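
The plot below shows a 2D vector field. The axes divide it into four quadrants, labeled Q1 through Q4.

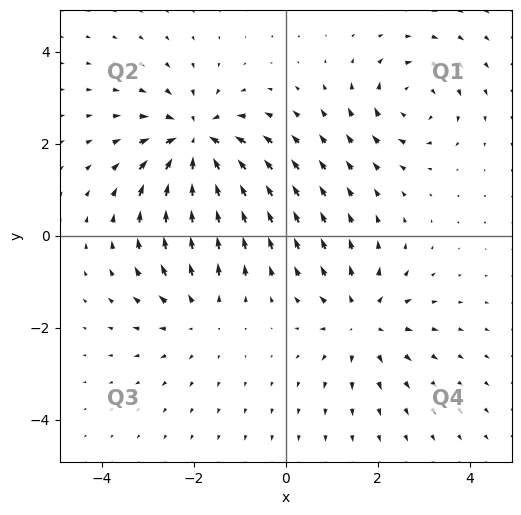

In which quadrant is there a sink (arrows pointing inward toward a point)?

The sink sits at approximately (-1.9, 2.0), which lies in quadrant Q2. The divergence there is about -5, negative as expected for a sink.

Q2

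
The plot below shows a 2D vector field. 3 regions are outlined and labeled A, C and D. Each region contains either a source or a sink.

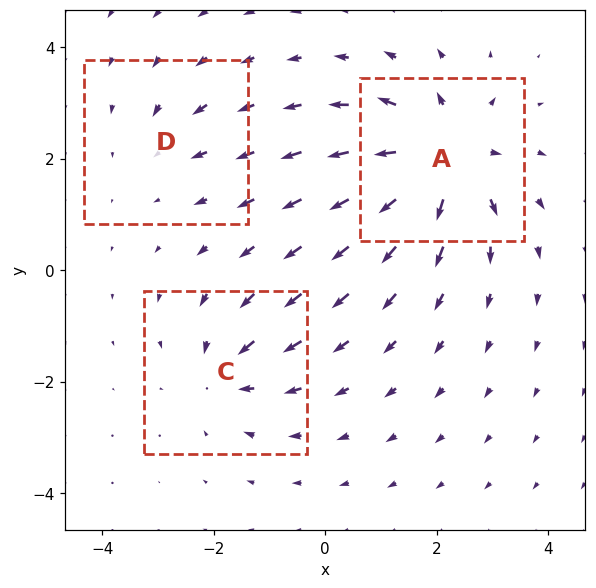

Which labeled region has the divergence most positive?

A

Divergence at each region's feature centre — A: about +5, C: about -3, D: about -2. Region A is most positive.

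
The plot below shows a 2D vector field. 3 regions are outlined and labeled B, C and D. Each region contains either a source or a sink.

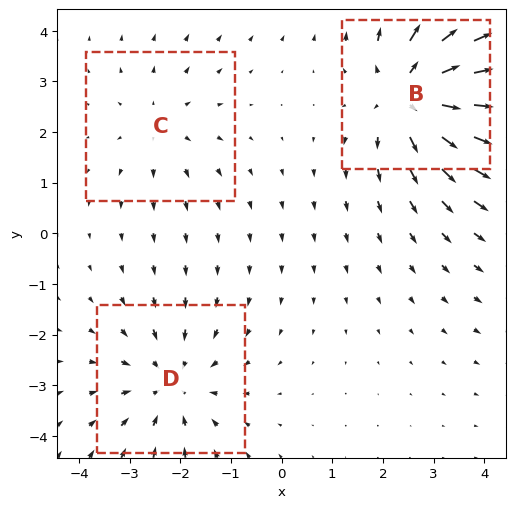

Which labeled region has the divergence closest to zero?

C

Divergence at each region's feature centre — B: about +4, C: about +2, D: about -3. Region C is closest to zero.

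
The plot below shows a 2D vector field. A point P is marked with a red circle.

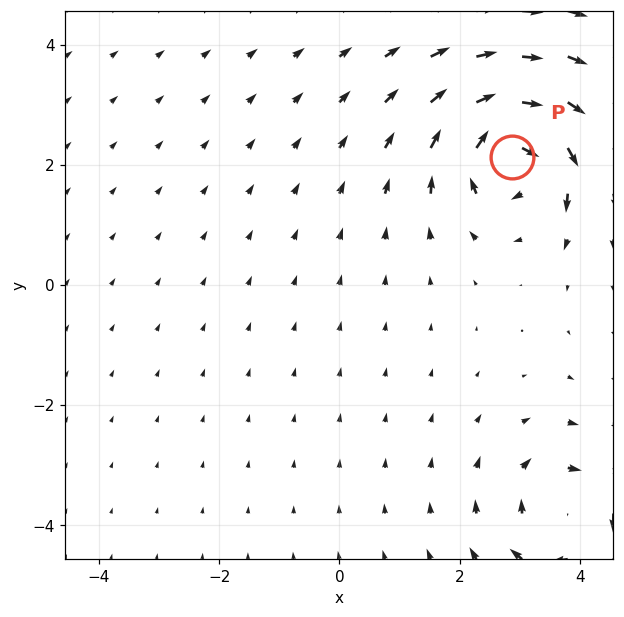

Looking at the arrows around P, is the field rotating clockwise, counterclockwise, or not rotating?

clockwise

Near P at (2.9, 2.1) the arrows circulate clockwise. The curl (z-component) there is about -7; negative curl means clockwise rotation.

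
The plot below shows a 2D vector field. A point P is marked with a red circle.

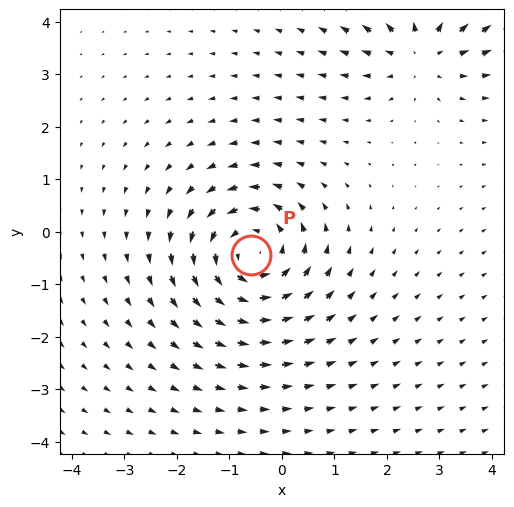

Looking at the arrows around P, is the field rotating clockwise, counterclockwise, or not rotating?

Near P at (-0.6, -0.4) the arrows circulate counterclockwise. The curl (z-component) there is about +4; positive curl means counterclockwise rotation.

counterclockwise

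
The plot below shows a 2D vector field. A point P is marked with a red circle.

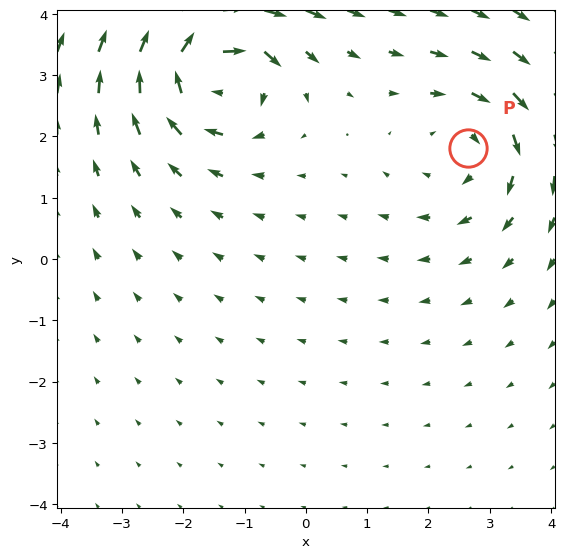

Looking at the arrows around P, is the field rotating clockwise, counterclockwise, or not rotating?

clockwise

Near P at (2.6, 1.8) the arrows circulate clockwise. The curl (z-component) there is about -3; negative curl means clockwise rotation.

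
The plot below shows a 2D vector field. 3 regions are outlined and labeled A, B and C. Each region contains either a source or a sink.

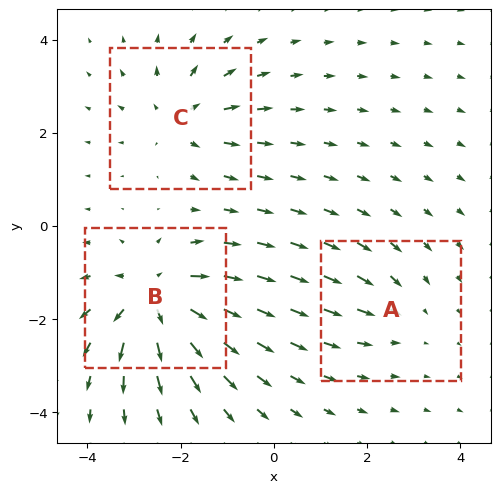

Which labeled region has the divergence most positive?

B

Divergence at each region's feature centre — A: about -2, B: about +5, C: about +3. Region B is most positive.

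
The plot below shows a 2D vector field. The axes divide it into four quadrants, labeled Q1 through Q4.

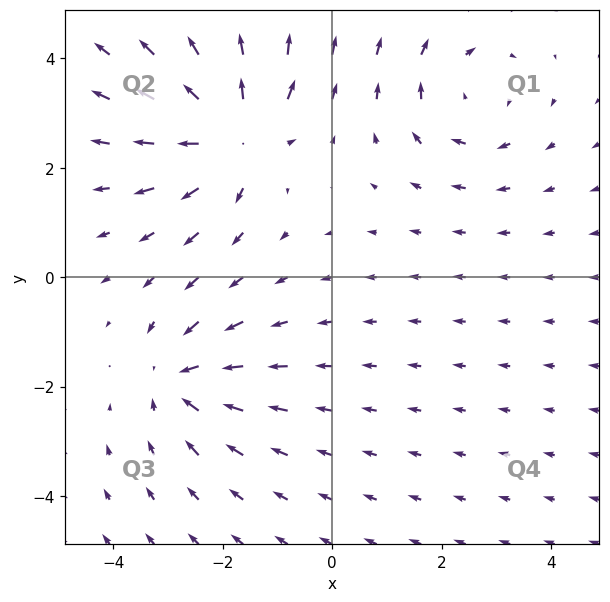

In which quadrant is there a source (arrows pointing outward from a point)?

Q2

The source sits at approximately (-1.8, 2.6), which lies in quadrant Q2. The divergence there is about +6, positive as expected for a source.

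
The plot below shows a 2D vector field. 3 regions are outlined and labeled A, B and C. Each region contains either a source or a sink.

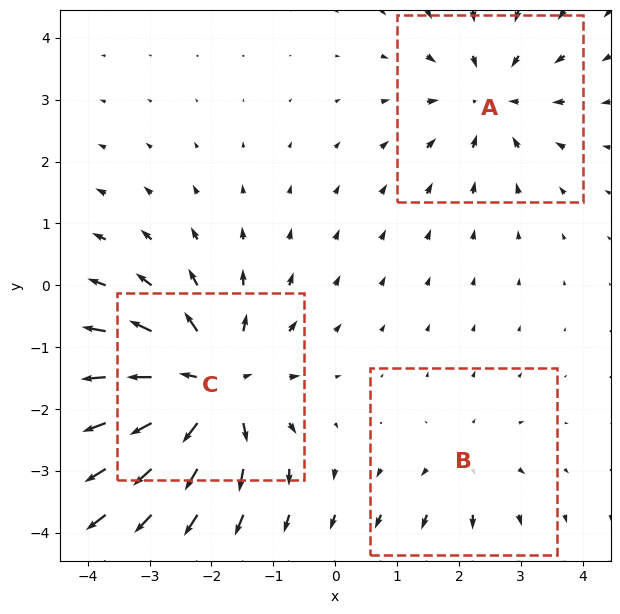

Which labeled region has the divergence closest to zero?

Divergence at each region's feature centre — A: about -3, B: about +2, C: about +5. Region B is closest to zero.

B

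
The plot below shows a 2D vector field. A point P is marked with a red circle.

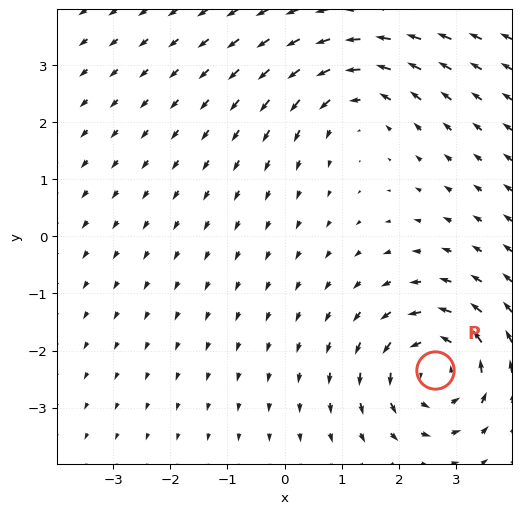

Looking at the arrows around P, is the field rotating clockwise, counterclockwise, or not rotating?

counterclockwise

Near P at (2.6, -2.3) the arrows circulate counterclockwise. The curl (z-component) there is about +5; positive curl means counterclockwise rotation.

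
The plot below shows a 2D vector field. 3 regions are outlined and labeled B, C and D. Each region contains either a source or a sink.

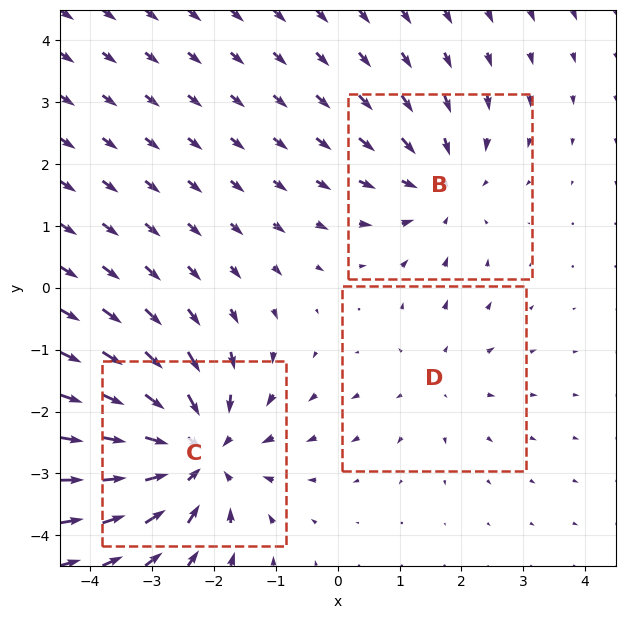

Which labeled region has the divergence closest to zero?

Divergence at each region's feature centre — B: about -3, C: about -5, D: about +2. Region D is closest to zero.

D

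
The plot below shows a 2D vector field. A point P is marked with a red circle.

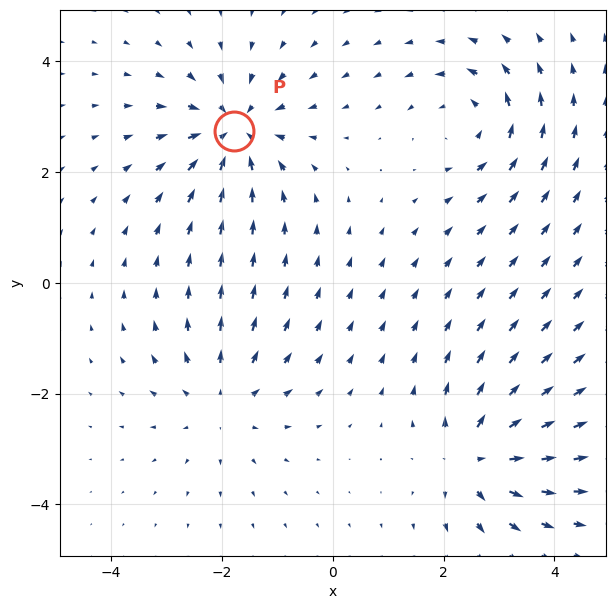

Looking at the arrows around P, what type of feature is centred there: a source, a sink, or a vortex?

sink

At P (-1.8, 2.7) the arrows converge inward. Divergence about -5, curl ≈0 — negative divergence with near-zero curl is a sink.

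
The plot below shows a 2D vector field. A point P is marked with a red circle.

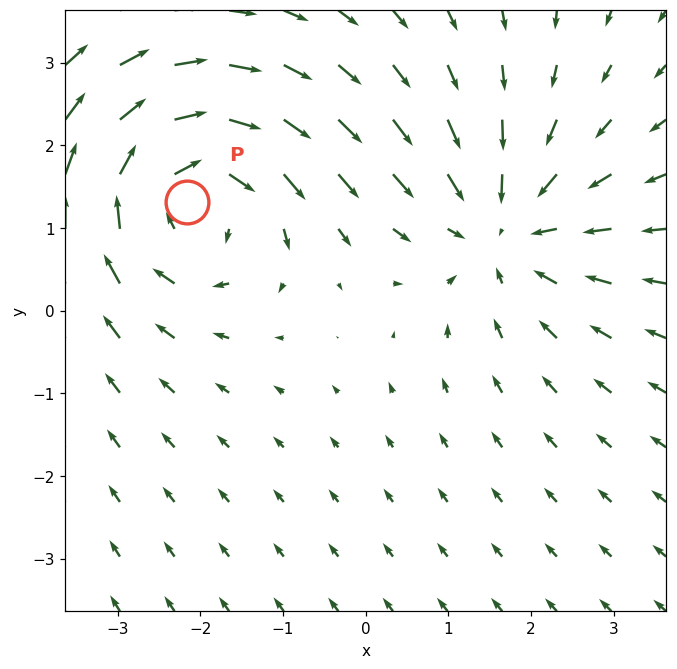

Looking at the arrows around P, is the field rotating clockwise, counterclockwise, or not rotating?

Near P at (-2.2, 1.3) the arrows circulate clockwise. The curl (z-component) there is about -5; negative curl means clockwise rotation.

clockwise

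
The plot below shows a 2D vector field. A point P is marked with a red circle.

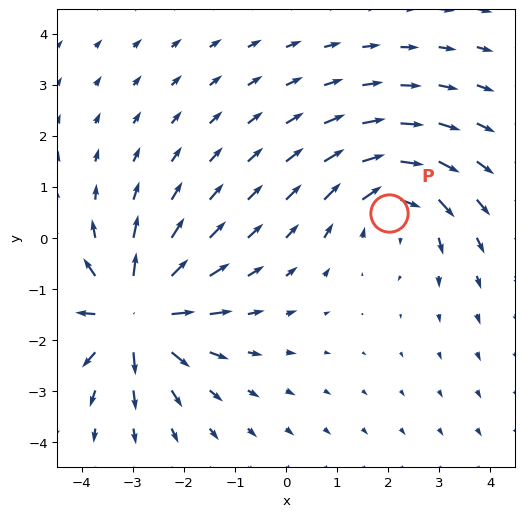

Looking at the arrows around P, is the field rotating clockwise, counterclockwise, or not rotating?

clockwise

Near P at (2.0, 0.5) the arrows circulate clockwise. The curl (z-component) there is about -3; negative curl means clockwise rotation.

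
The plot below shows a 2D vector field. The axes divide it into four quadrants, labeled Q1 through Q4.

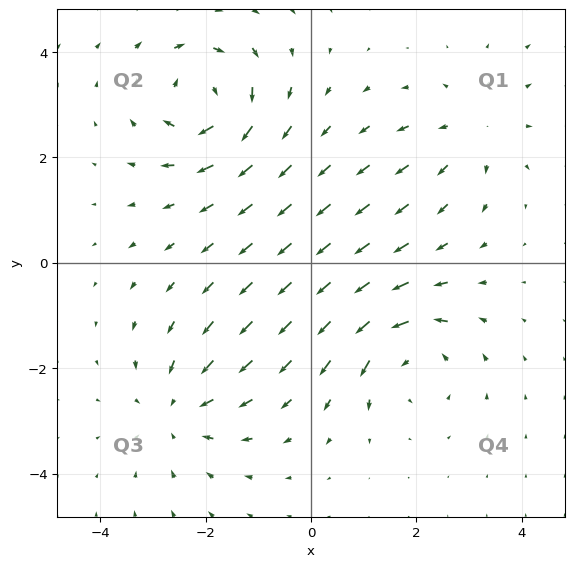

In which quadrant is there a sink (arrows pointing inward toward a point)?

Q3

The sink sits at approximately (-2.5, -2.8), which lies in quadrant Q3. The divergence there is about -4, negative as expected for a sink.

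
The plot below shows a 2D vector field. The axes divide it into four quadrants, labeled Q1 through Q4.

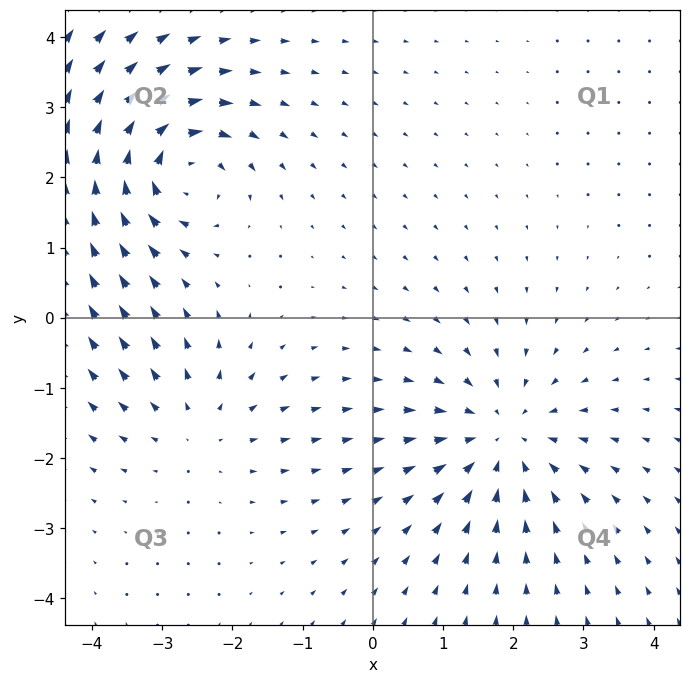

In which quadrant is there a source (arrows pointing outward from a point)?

The source sits at approximately (-2.5, -1.5), which lies in quadrant Q3. The divergence there is about +3, positive as expected for a source.

Q3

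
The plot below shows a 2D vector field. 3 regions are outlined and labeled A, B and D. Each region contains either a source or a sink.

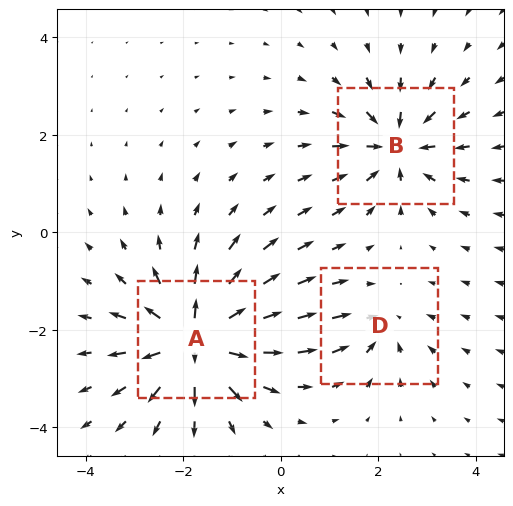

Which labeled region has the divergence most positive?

Divergence at each region's feature centre — A: about +6, B: about -4, D: about -3. Region A is most positive.

A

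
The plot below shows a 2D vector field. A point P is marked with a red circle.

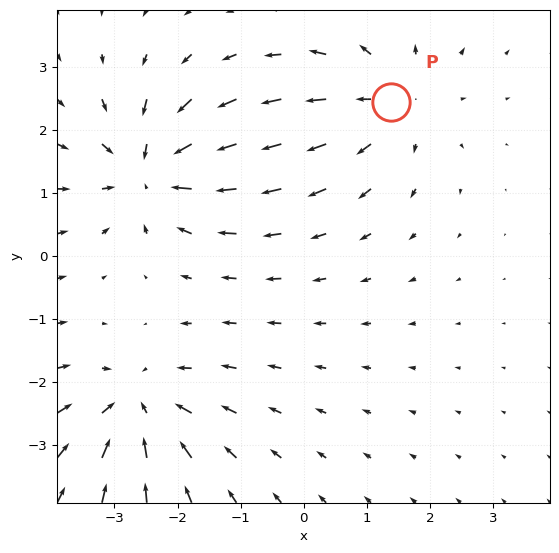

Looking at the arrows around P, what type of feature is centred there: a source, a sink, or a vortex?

source

At P (1.4, 2.4) the arrows spread outward. Divergence about +3, curl ≈0 — positive divergence with near-zero curl is a source.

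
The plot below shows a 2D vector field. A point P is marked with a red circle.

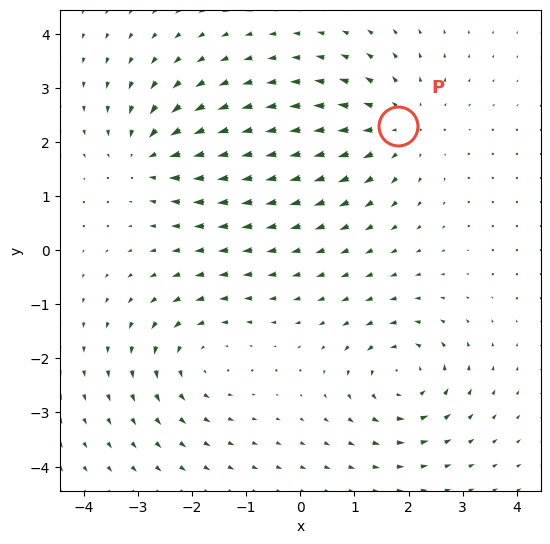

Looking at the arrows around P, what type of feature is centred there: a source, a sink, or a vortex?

At P (1.8, 2.3) the arrows spread outward. Divergence about +4, curl ≈0 — positive divergence with near-zero curl is a source.

source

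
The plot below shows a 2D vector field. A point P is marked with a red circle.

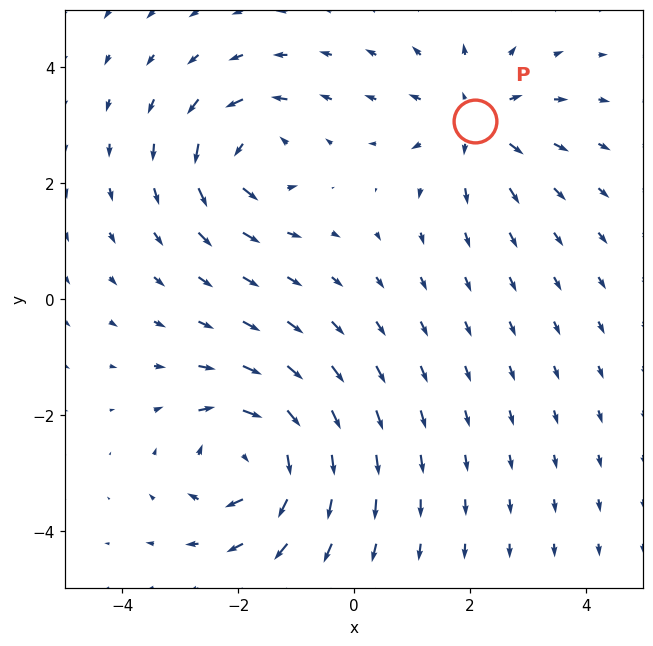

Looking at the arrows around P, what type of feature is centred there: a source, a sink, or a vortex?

source

At P (2.1, 3.1) the arrows spread outward. Divergence about +4, curl ≈0 — positive divergence with near-zero curl is a source.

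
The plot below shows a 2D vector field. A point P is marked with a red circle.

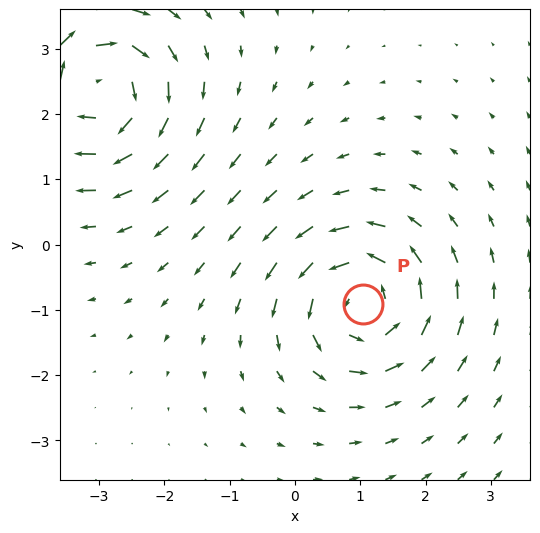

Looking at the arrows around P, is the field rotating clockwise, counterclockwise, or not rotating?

counterclockwise

Near P at (1.1, -0.9) the arrows circulate counterclockwise. The curl (z-component) there is about +5; positive curl means counterclockwise rotation.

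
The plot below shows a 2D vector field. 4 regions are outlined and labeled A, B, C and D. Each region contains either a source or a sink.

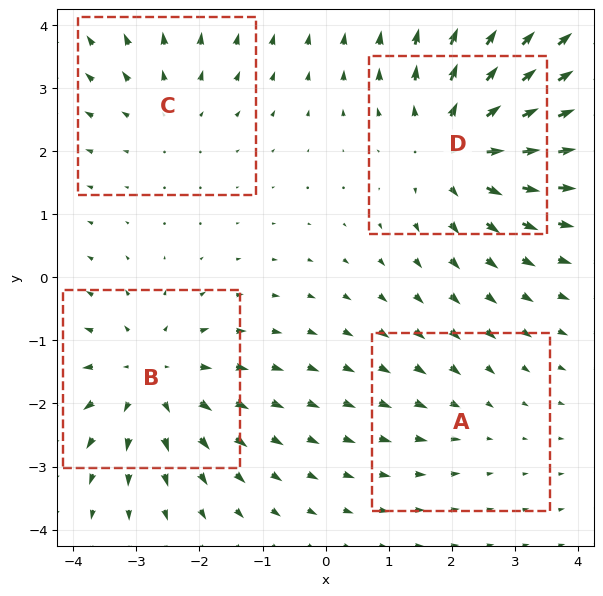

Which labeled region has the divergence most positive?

Divergence at each region's feature centre — A: about -2, B: about +4, C: about +3, D: about +5. Region D is most positive.

D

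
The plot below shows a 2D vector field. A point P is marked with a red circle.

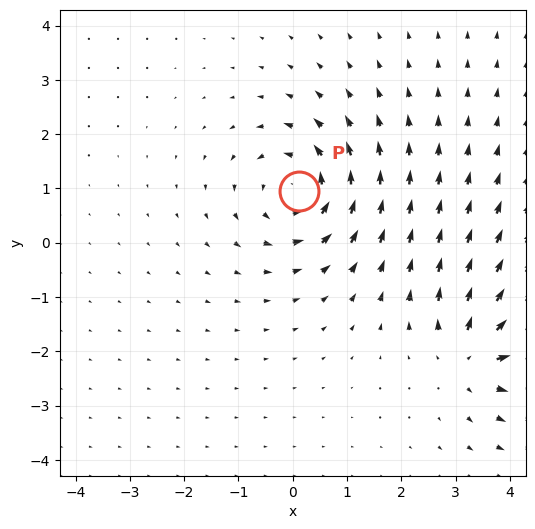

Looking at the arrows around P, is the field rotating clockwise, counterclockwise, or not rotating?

counterclockwise

Near P at (0.1, 0.9) the arrows circulate counterclockwise. The curl (z-component) there is about +5; positive curl means counterclockwise rotation.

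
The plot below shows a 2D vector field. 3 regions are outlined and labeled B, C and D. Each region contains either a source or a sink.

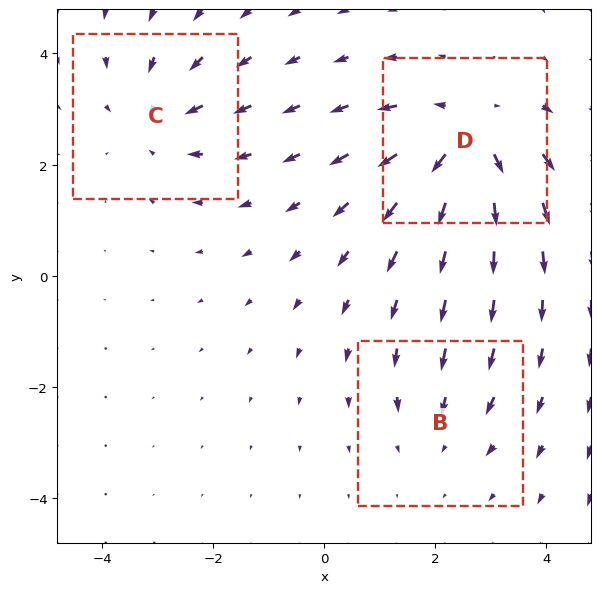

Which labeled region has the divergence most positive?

Divergence at each region's feature centre — B: about -2, C: about -3, D: about +4. Region D is most positive.

D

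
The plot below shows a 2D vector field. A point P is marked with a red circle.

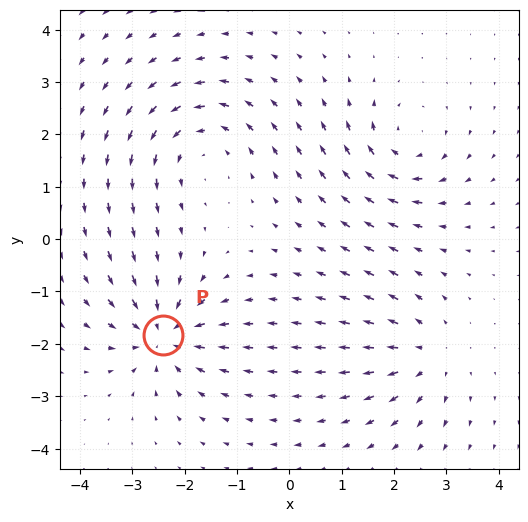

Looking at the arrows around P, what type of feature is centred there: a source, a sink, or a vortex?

sink

At P (-2.4, -1.8) the arrows converge inward. Divergence about -6, curl ≈0 — negative divergence with near-zero curl is a sink.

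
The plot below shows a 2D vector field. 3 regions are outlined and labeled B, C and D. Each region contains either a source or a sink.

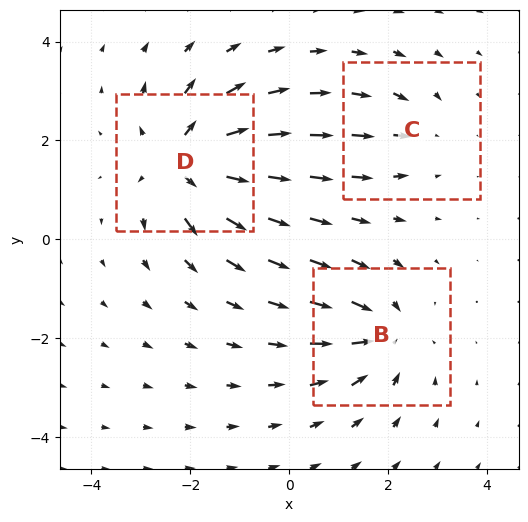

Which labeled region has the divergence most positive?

Divergence at each region's feature centre — B: about -4, C: about -2, D: about +5. Region D is most positive.

D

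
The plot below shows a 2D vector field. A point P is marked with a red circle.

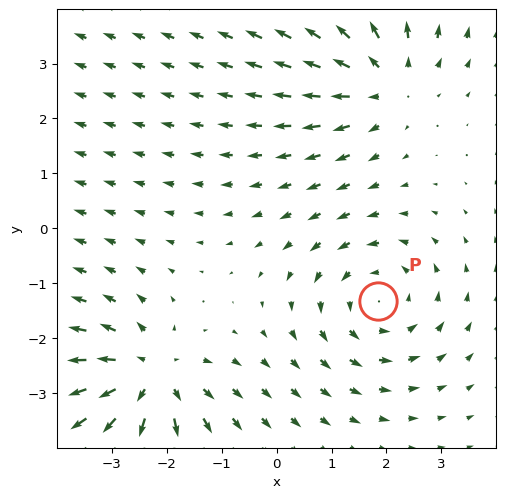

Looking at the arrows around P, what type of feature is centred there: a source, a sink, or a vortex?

vortex

At P (1.8, -1.3) the arrows circulate counterclockwise. Divergence ≈0, curl about +4 — near-zero divergence with nonzero curl is a vortex.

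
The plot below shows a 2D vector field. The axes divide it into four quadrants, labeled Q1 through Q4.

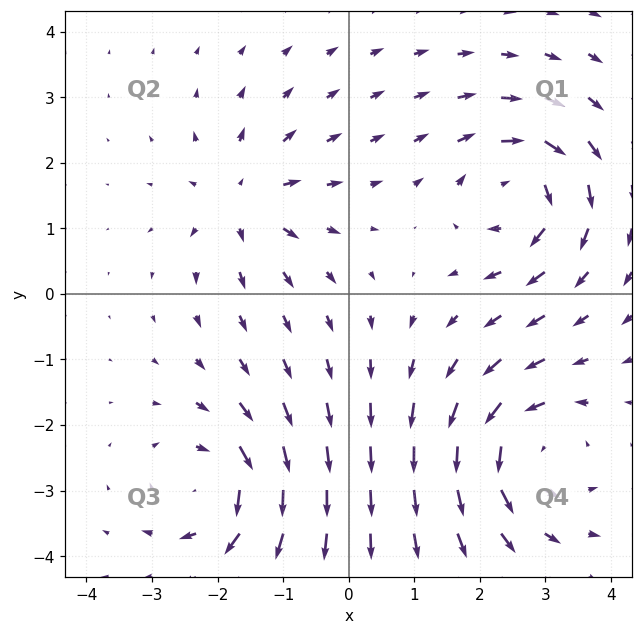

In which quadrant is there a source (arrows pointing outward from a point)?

The source sits at approximately (-1.6, 1.4), which lies in quadrant Q2. The divergence there is about +4, positive as expected for a source.

Q2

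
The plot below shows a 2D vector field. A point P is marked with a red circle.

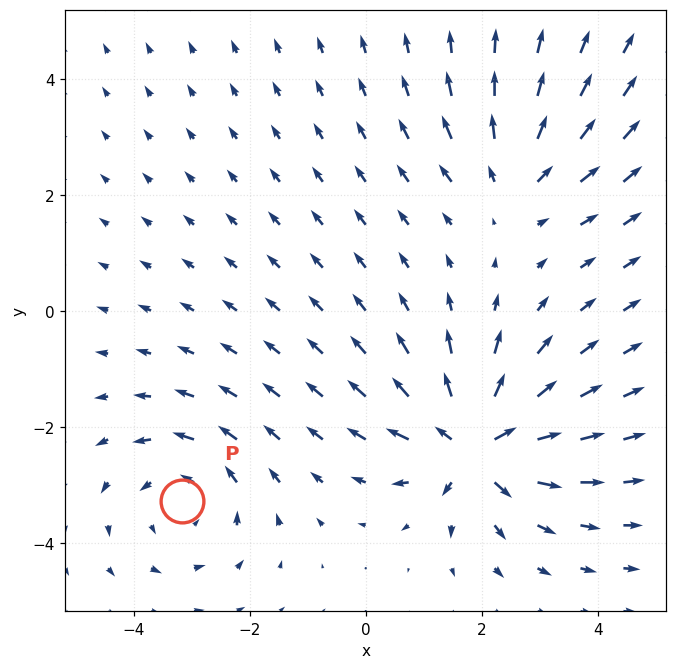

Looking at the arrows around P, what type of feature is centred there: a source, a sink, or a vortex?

At P (-3.2, -3.3) the arrows circulate counterclockwise. Divergence ≈0, curl about +3 — near-zero divergence with nonzero curl is a vortex.

vortex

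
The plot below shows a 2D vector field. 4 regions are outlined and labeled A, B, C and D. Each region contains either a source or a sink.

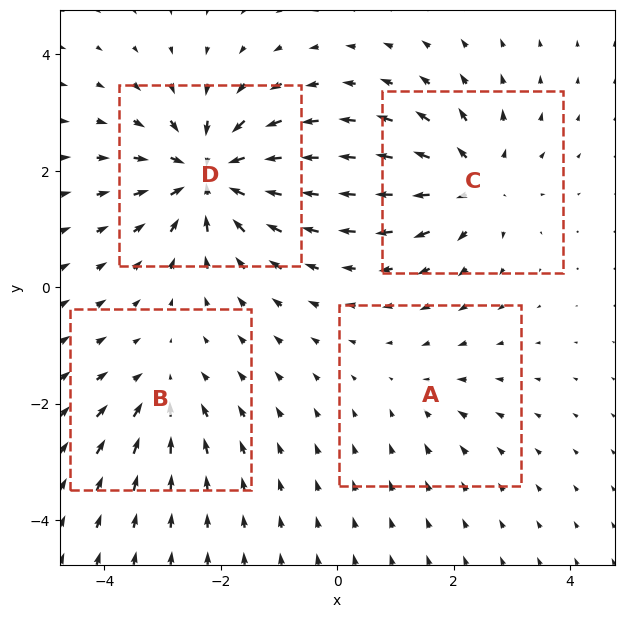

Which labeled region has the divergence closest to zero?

Divergence at each region's feature centre — A: about -2, B: about -4, C: about +6, D: about -8. Region A is closest to zero.

A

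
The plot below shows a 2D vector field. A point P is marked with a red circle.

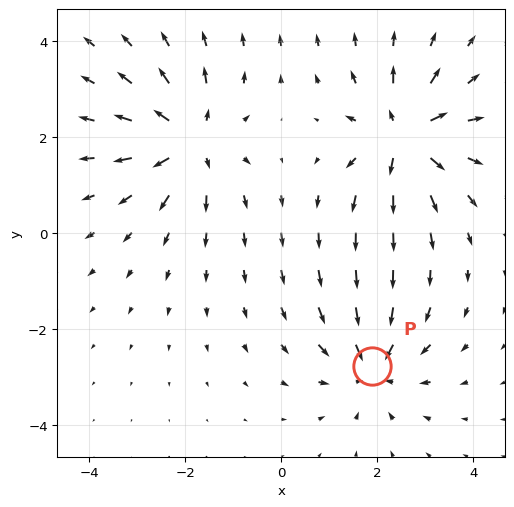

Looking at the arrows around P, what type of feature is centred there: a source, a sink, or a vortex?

sink

At P (1.9, -2.8) the arrows converge inward. Divergence about -4, curl ≈0 — negative divergence with near-zero curl is a sink.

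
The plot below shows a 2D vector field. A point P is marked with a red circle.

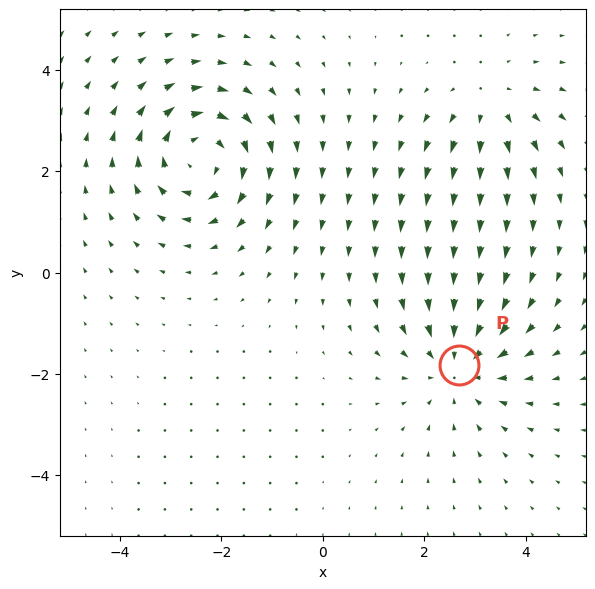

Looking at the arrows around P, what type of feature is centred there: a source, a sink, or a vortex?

sink

At P (2.7, -1.8) the arrows converge inward. Divergence about -4, curl ≈0 — negative divergence with near-zero curl is a sink.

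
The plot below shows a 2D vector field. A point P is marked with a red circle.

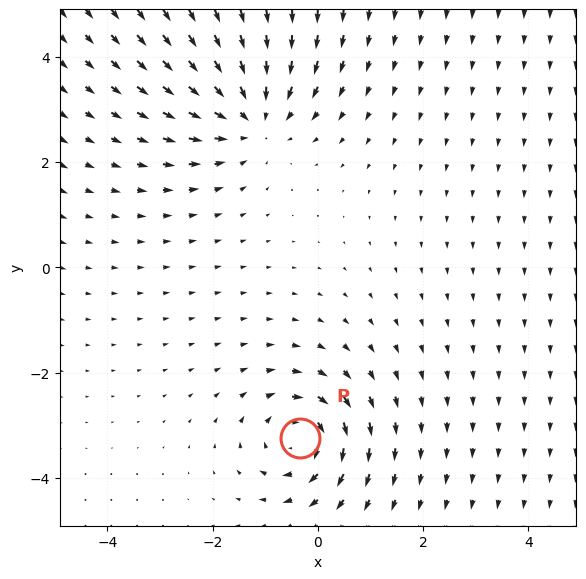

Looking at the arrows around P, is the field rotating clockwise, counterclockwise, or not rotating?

Near P at (-0.3, -3.2) the arrows circulate clockwise. The curl (z-component) there is about -4; negative curl means clockwise rotation.

clockwise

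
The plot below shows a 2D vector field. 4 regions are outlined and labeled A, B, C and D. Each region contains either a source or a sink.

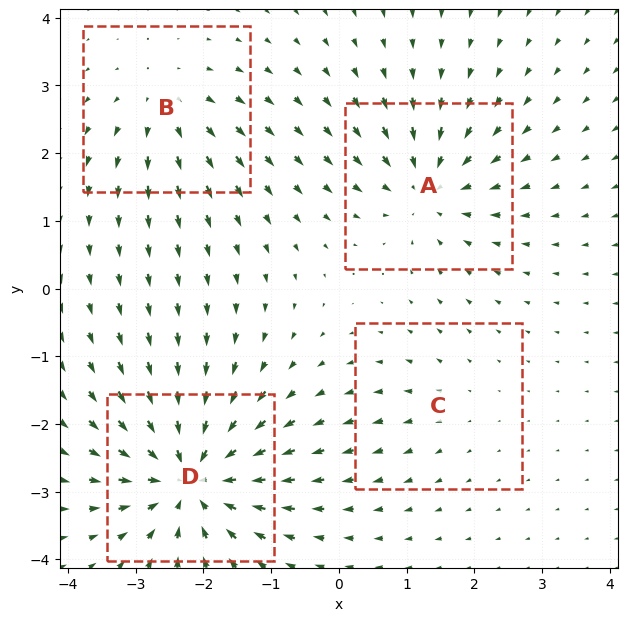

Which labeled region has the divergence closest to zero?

C

Divergence at each region's feature centre — A: about -5, B: about +4, C: about +2, D: about -8. Region C is closest to zero.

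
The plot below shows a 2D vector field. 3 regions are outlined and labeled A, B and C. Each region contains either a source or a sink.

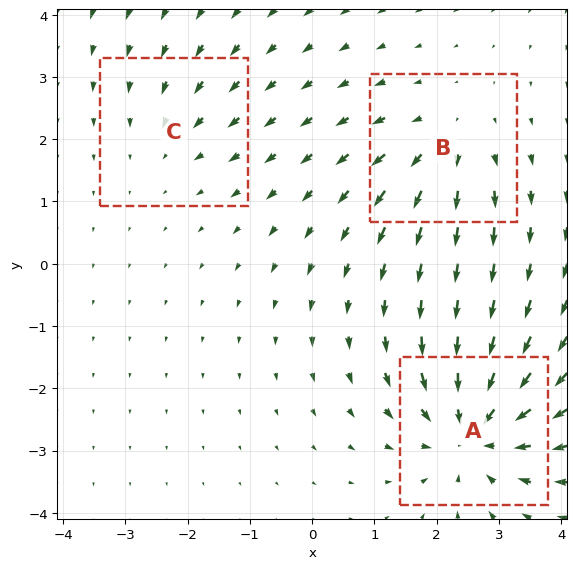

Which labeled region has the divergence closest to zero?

Divergence at each region's feature centre — A: about -5, B: about +3, C: about -2. Region C is closest to zero.

C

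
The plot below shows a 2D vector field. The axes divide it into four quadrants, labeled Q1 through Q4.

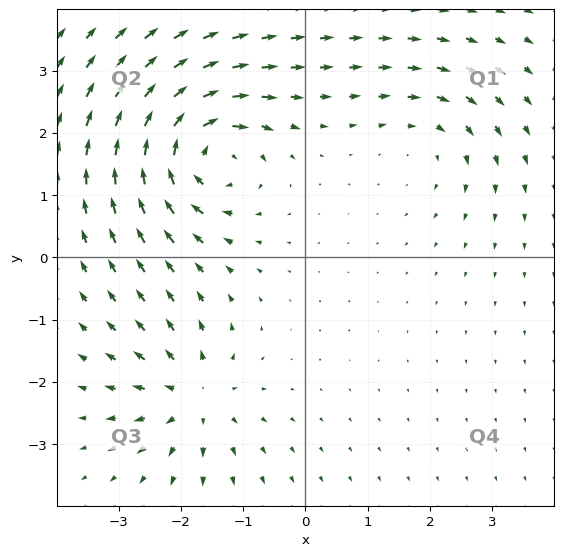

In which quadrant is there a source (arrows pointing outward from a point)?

Q3

The source sits at approximately (-1.8, -2.2), which lies in quadrant Q3. The divergence there is about +3, positive as expected for a source.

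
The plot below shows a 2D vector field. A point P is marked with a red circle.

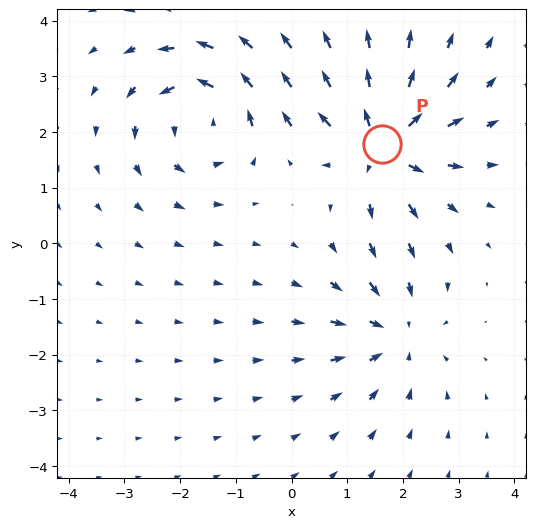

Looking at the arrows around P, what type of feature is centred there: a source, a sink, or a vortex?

source

At P (1.6, 1.8) the arrows spread outward. Divergence about +5, curl ≈0 — positive divergence with near-zero curl is a source.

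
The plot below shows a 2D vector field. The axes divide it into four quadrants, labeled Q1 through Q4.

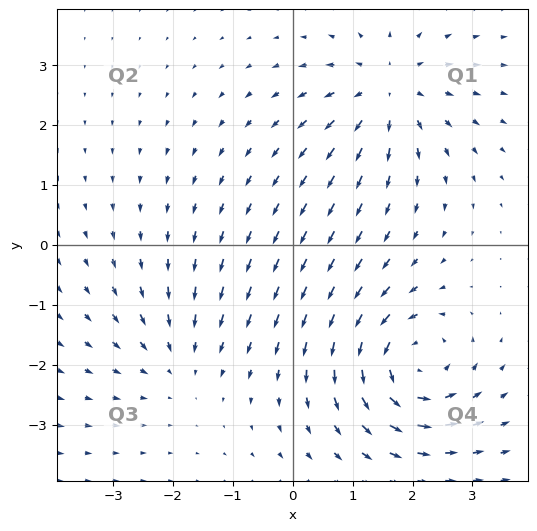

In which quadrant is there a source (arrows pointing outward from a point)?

The source sits at approximately (1.6, 2.6), which lies in quadrant Q1. The divergence there is about +4, positive as expected for a source.

Q1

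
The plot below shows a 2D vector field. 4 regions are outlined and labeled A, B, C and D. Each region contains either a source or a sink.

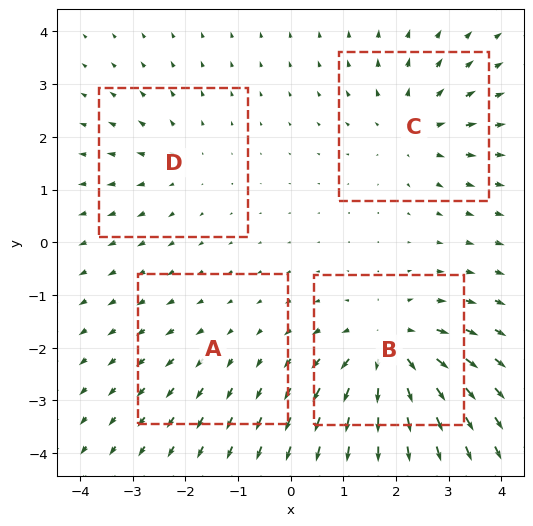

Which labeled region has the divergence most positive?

Divergence at each region's feature centre — A: about +2, B: about +7, C: about +4, D: about +3. Region B is most positive.

B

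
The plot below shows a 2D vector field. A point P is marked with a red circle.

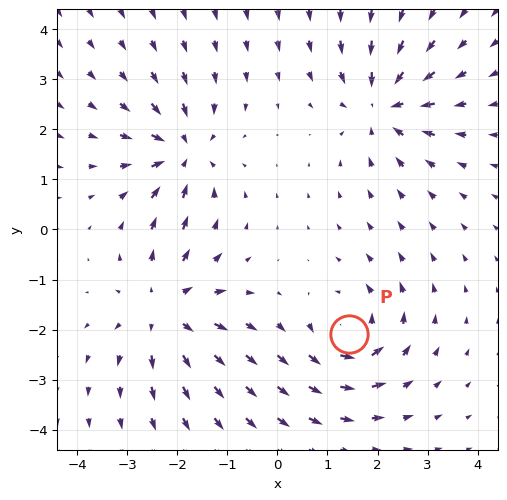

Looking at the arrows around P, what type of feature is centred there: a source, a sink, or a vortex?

vortex

At P (1.4, -2.1) the arrows circulate counterclockwise. Divergence ≈0, curl about +4 — near-zero divergence with nonzero curl is a vortex.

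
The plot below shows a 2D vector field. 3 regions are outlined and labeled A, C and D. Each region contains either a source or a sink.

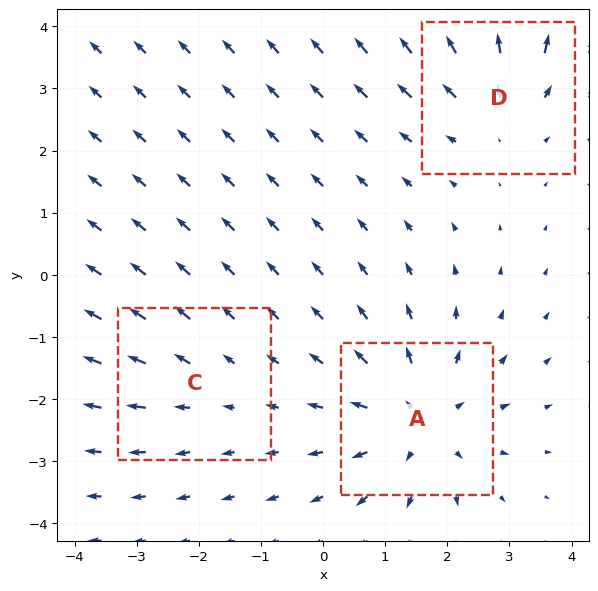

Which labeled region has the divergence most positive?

Divergence at each region's feature centre — A: about +4, C: about +2, D: about +3. Region A is most positive.

A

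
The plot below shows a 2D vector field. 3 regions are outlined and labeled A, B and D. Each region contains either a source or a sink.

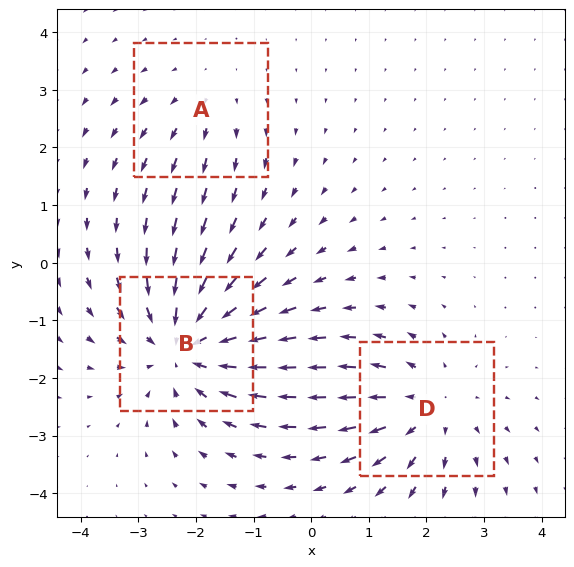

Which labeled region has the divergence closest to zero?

A

Divergence at each region's feature centre — A: about +2, B: about -4, D: about +3. Region A is closest to zero.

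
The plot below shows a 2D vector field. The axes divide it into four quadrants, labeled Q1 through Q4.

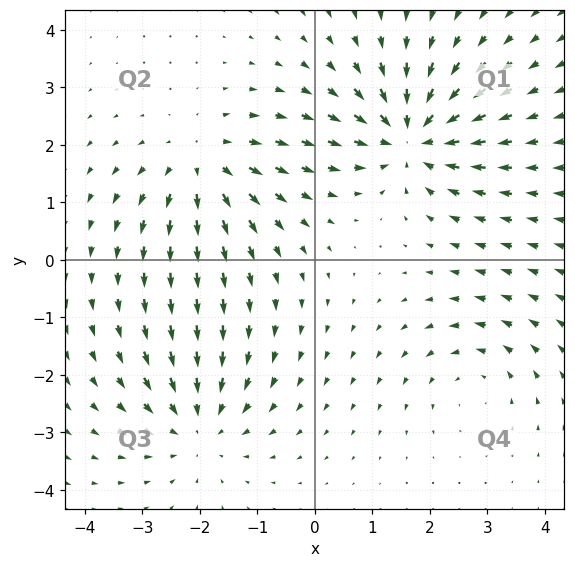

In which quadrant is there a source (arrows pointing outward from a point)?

Q2

The source sits at approximately (-2.0, 1.7), which lies in quadrant Q2. The divergence there is about +4, positive as expected for a source.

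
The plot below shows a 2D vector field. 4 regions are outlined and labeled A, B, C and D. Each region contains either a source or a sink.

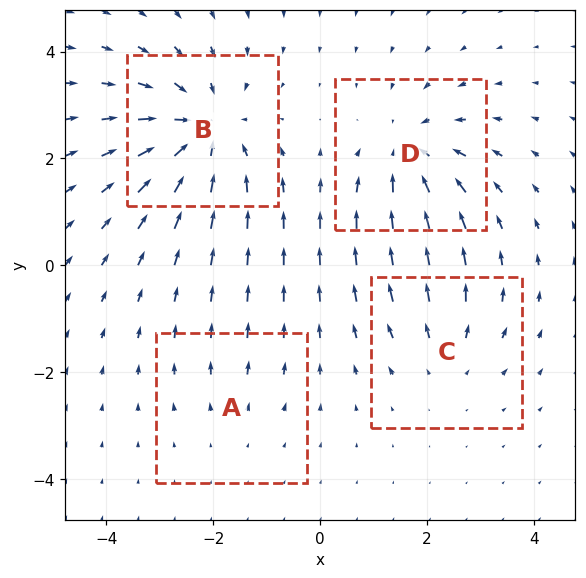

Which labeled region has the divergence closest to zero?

Divergence at each region's feature centre — A: about +2, B: about -6, C: about +3, D: about -5. Region A is closest to zero.

A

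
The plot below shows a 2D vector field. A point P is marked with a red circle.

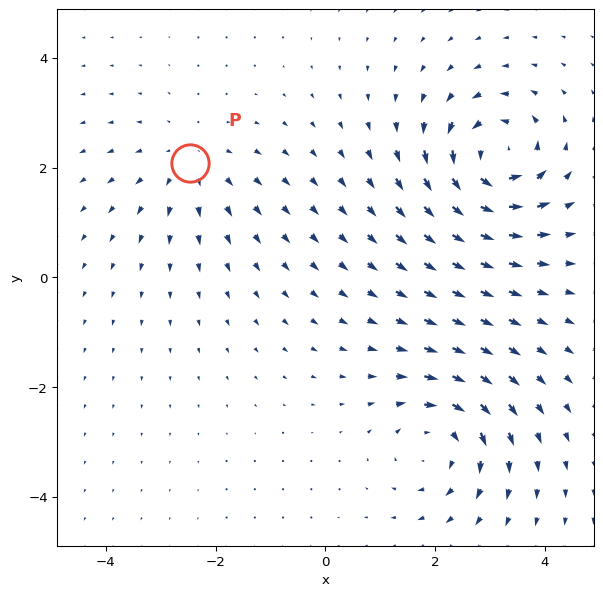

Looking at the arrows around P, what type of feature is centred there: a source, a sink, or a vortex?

At P (-2.5, 2.1) the arrows spread outward. Divergence about +2, curl ≈0 — positive divergence with near-zero curl is a source.

source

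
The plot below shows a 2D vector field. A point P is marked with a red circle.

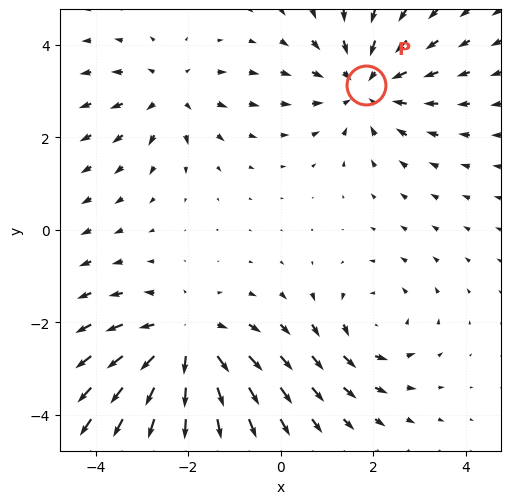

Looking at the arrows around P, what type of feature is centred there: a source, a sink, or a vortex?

sink

At P (1.8, 3.1) the arrows converge inward. Divergence about -4, curl ≈0 — negative divergence with near-zero curl is a sink.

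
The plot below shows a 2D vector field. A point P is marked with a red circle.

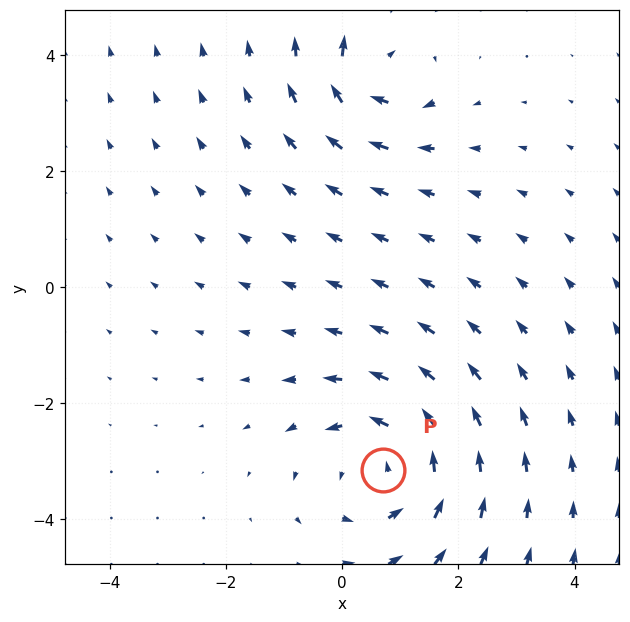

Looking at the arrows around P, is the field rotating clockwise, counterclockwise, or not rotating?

Near P at (0.7, -3.2) the arrows circulate counterclockwise. The curl (z-component) there is about +4; positive curl means counterclockwise rotation.

counterclockwise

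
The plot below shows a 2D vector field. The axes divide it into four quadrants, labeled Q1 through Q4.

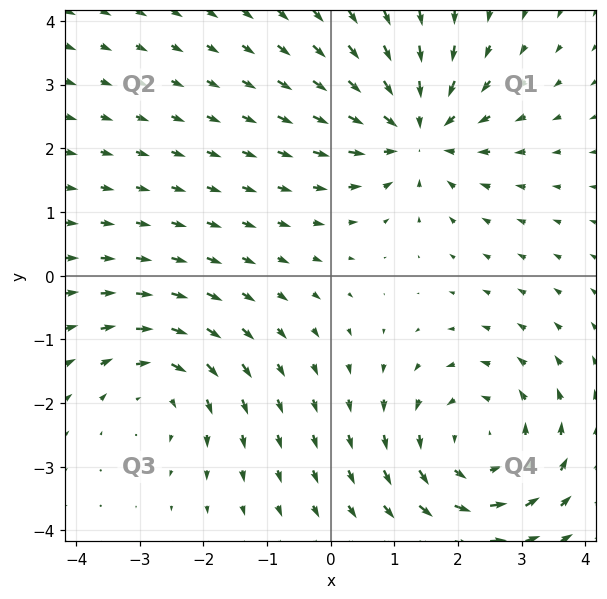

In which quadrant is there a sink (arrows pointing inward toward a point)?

The sink sits at approximately (1.3, 2.3), which lies in quadrant Q1. The divergence there is about -5, negative as expected for a sink.

Q1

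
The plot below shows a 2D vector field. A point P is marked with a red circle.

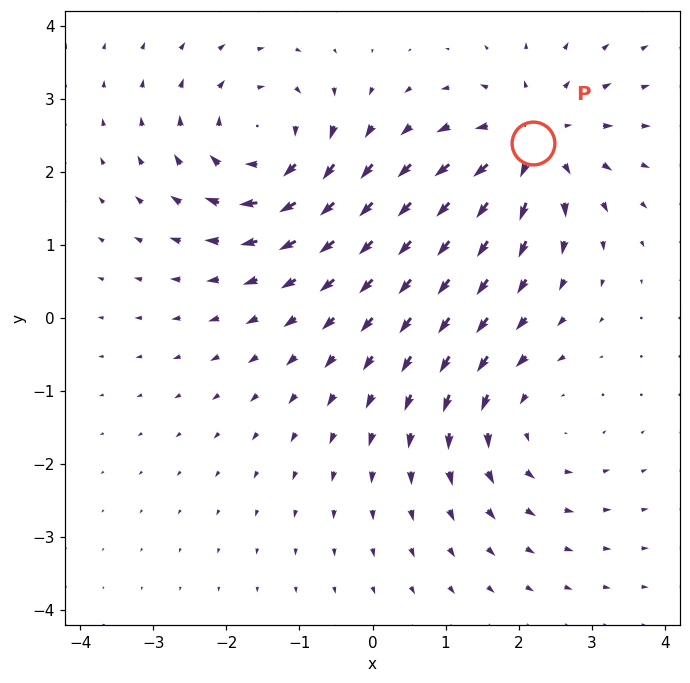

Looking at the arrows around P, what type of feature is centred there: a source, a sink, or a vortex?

At P (2.2, 2.4) the arrows spread outward. Divergence about +6, curl ≈0 — positive divergence with near-zero curl is a source.

source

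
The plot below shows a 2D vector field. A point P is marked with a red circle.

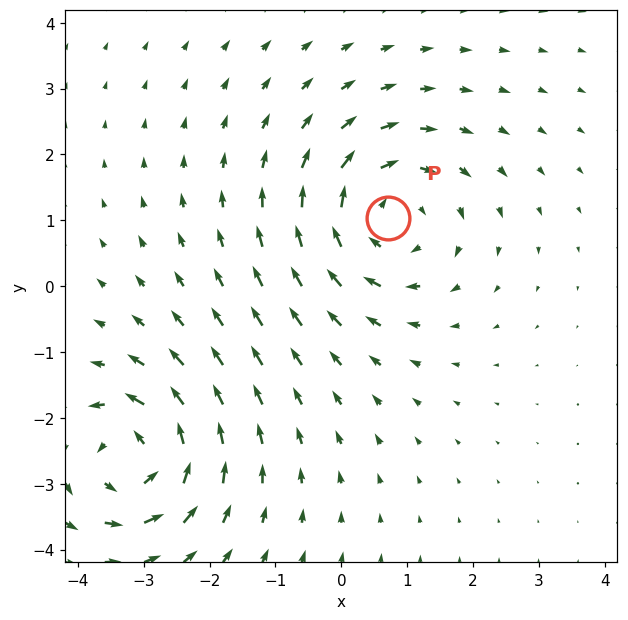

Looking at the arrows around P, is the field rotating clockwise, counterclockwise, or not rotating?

clockwise

Near P at (0.7, 1.0) the arrows circulate clockwise. The curl (z-component) there is about -3; negative curl means clockwise rotation.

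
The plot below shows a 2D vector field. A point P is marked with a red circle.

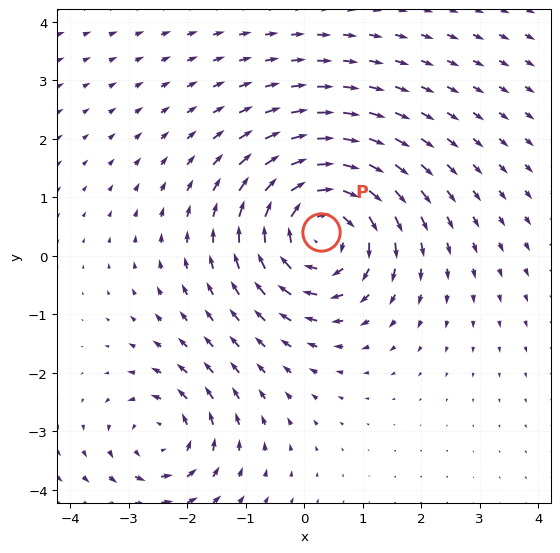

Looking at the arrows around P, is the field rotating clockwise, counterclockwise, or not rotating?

clockwise

Near P at (0.3, 0.4) the arrows circulate clockwise. The curl (z-component) there is about -5; negative curl means clockwise rotation.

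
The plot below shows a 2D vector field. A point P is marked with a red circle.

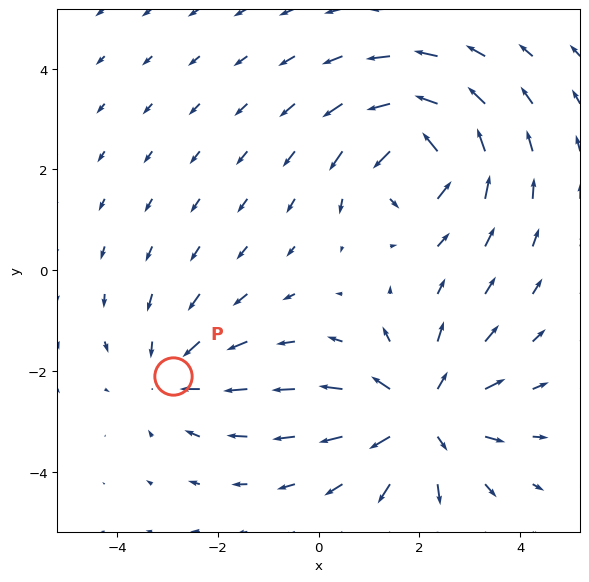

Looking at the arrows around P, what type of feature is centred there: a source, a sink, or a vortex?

sink

At P (-2.9, -2.1) the arrows converge inward. Divergence about -2, curl ≈0 — negative divergence with near-zero curl is a sink.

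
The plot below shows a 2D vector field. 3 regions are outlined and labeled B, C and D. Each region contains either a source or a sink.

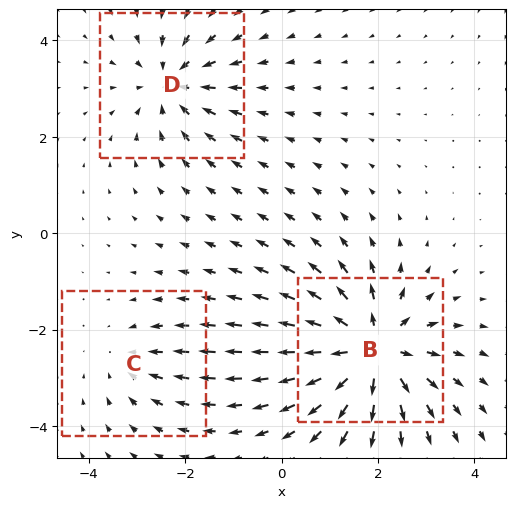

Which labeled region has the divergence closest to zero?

Divergence at each region's feature centre — B: about +6, C: about -2, D: about -4. Region C is closest to zero.

C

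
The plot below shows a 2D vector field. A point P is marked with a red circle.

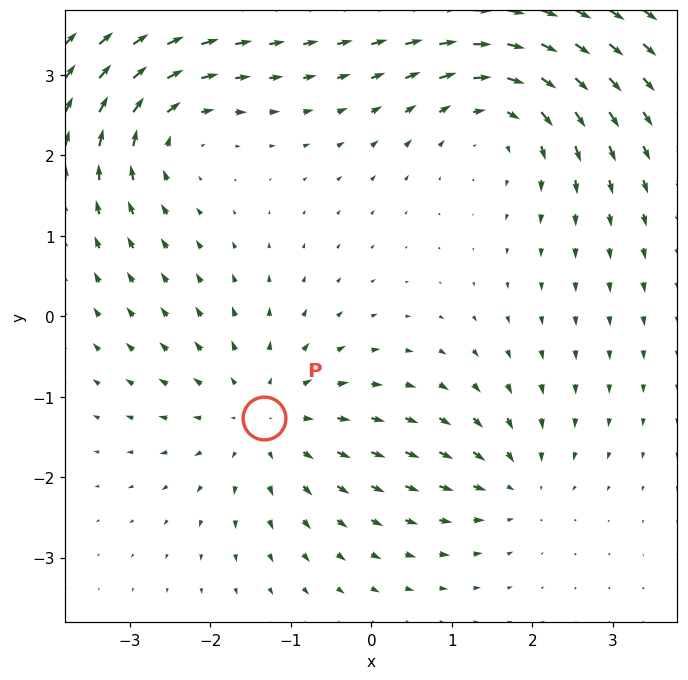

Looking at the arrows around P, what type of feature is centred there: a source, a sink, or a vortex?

At P (-1.3, -1.3) the arrows spread outward. Divergence about +4, curl ≈0 — positive divergence with near-zero curl is a source.

source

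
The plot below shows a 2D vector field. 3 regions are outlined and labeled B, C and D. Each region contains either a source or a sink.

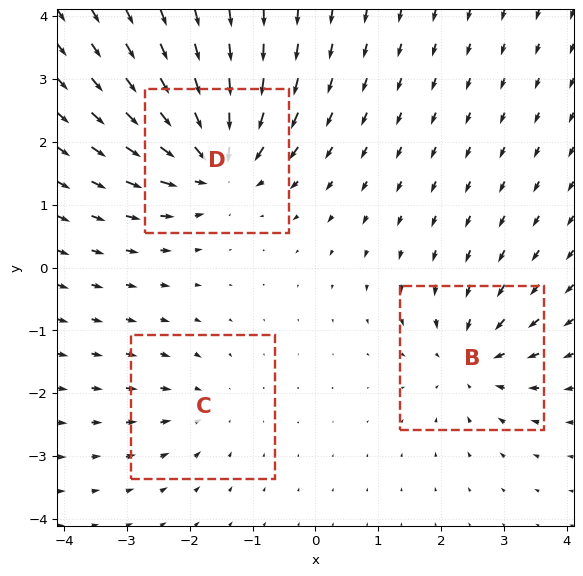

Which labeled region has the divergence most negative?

D

Divergence at each region's feature centre — B: about -4, C: about -2, D: about -6. Region D is most negative.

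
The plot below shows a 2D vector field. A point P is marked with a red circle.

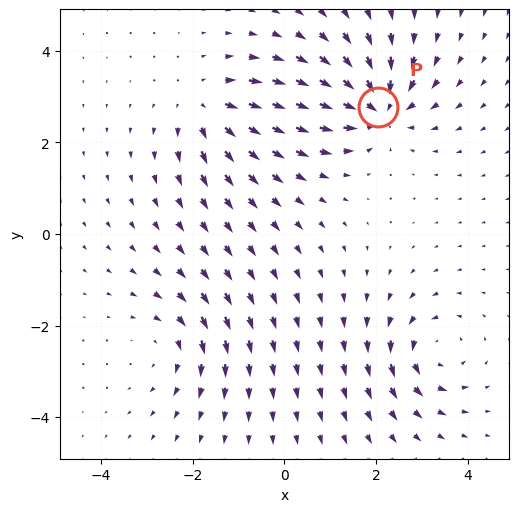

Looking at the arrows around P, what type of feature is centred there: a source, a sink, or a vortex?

At P (2.1, 2.8) the arrows converge inward. Divergence about -7, curl ≈0 — negative divergence with near-zero curl is a sink.

sink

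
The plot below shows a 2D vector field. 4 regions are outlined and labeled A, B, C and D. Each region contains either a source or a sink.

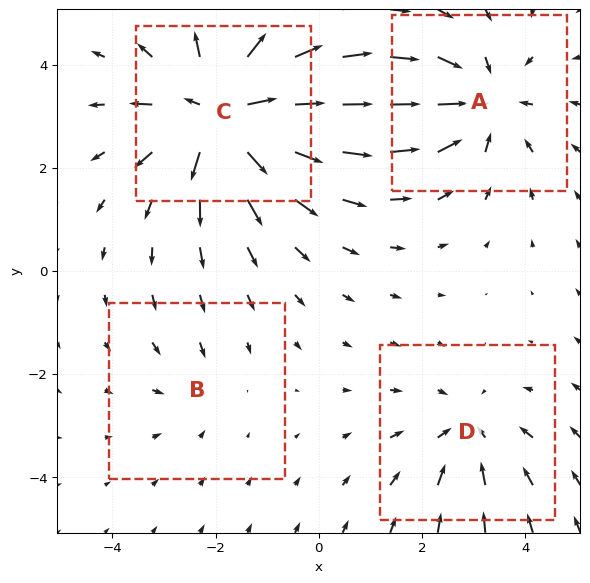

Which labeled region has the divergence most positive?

Divergence at each region's feature centre — A: about -5, B: about -2, C: about +7, D: about -3. Region C is most positive.

C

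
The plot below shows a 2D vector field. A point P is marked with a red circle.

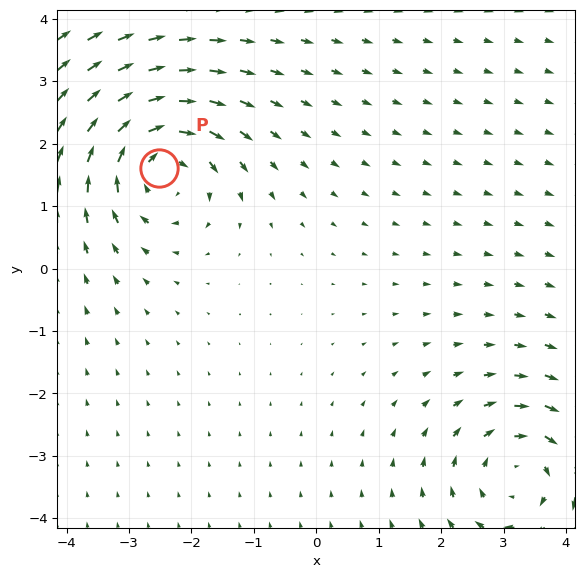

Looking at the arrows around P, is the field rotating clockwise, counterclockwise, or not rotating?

Near P at (-2.5, 1.6) the arrows circulate clockwise. The curl (z-component) there is about -6; negative curl means clockwise rotation.

clockwise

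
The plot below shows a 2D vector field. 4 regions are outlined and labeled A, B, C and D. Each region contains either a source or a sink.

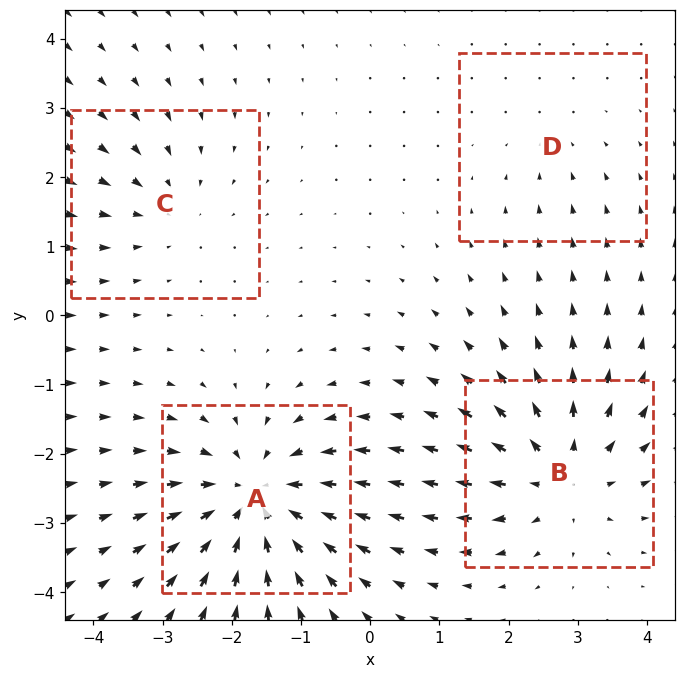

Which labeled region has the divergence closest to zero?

D

Divergence at each region's feature centre — A: about -6, B: about +5, C: about -3, D: about -2. Region D is closest to zero.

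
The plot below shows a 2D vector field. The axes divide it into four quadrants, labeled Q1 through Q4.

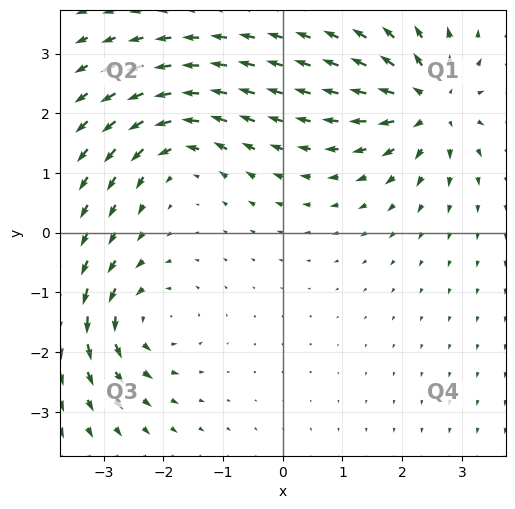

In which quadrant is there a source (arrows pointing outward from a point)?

Q1

The source sits at approximately (2.5, 2.2), which lies in quadrant Q1. The divergence there is about +5, positive as expected for a source.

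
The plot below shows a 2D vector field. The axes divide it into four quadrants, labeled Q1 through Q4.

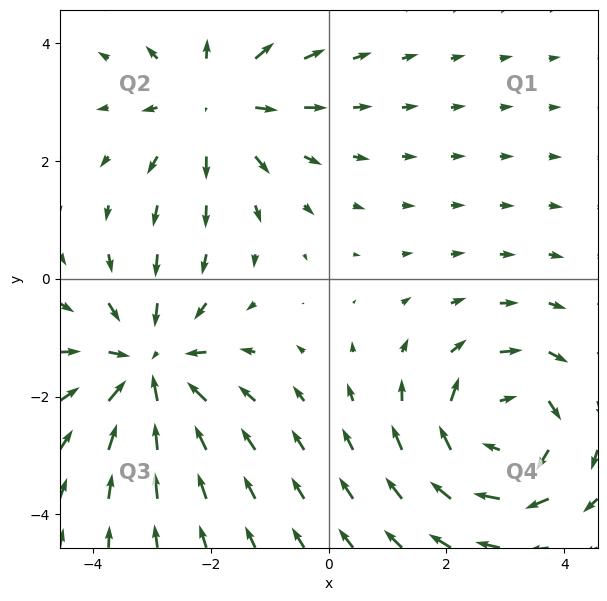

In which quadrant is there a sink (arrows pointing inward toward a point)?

Q3

The sink sits at approximately (-3.1, -1.5), which lies in quadrant Q3. The divergence there is about -4, negative as expected for a sink.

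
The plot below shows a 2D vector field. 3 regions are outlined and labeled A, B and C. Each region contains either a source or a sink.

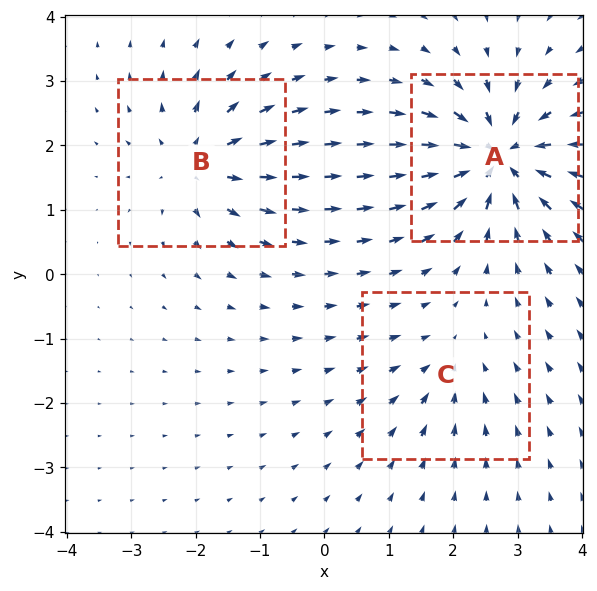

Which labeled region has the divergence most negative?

Divergence at each region's feature centre — A: about -7, B: about +4, C: about -2. Region A is most negative.

A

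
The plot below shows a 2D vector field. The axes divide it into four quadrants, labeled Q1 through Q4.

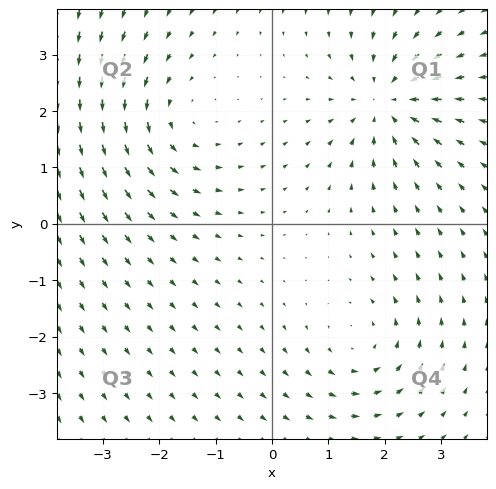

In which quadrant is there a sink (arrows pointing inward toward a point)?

Q1

The sink sits at approximately (2.0, 2.2), which lies in quadrant Q1. The divergence there is about -5, negative as expected for a sink.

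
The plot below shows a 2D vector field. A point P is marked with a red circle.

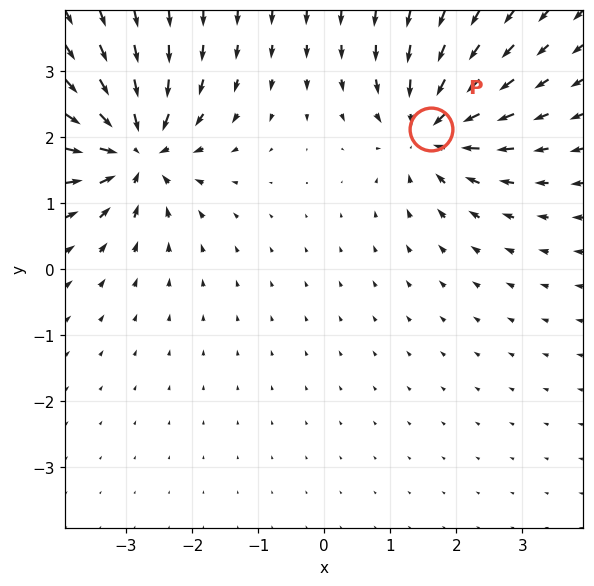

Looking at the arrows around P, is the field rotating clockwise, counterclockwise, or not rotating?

not rotating

Near P at (1.6, 2.1) the arrows show no circulation. The curl there is ≈0.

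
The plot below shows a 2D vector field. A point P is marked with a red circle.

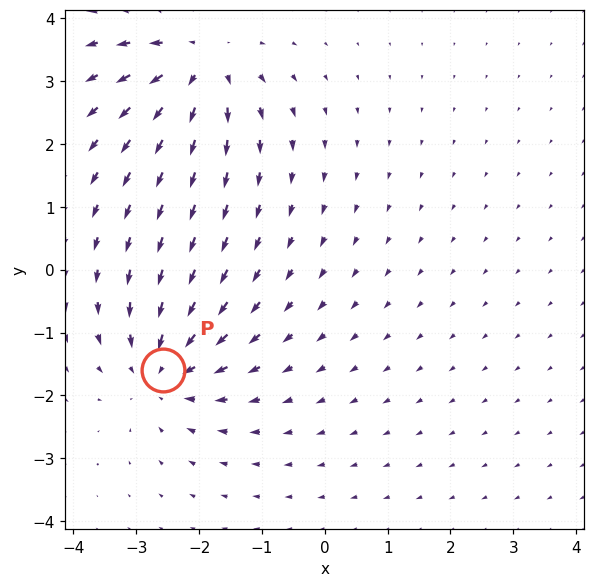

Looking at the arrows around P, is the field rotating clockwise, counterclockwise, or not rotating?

not rotating

Near P at (-2.6, -1.6) the arrows show no circulation. The curl there is ≈0.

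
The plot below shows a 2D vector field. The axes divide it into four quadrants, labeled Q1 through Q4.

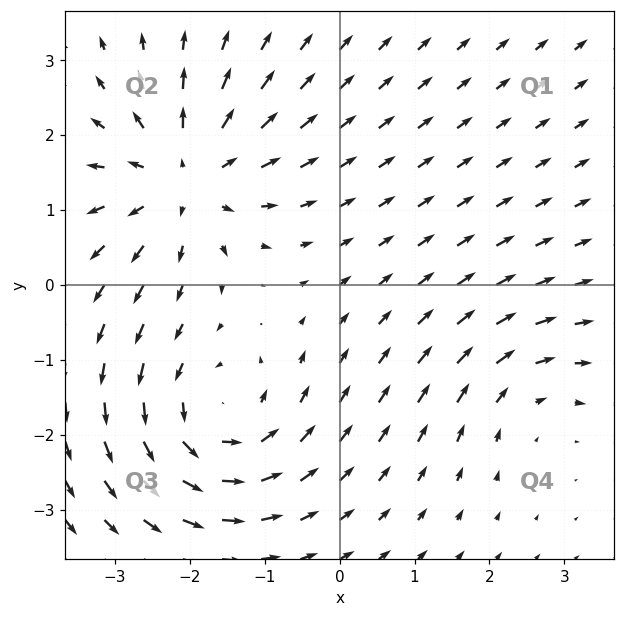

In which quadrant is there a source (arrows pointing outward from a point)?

The source sits at approximately (-2.1, 1.4), which lies in quadrant Q2. The divergence there is about +5, positive as expected for a source.

Q2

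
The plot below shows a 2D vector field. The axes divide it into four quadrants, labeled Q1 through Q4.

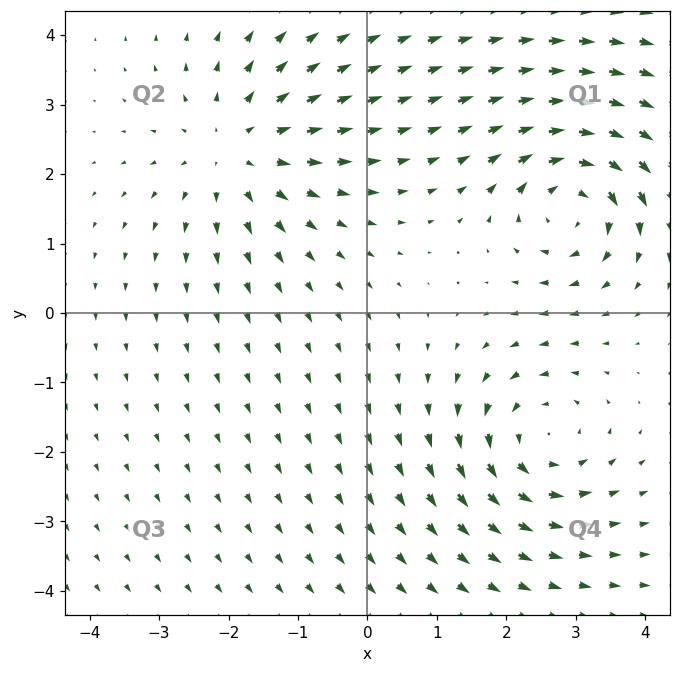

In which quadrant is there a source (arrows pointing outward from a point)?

The source sits at approximately (-1.9, 2.4), which lies in quadrant Q2. The divergence there is about +4, positive as expected for a source.

Q2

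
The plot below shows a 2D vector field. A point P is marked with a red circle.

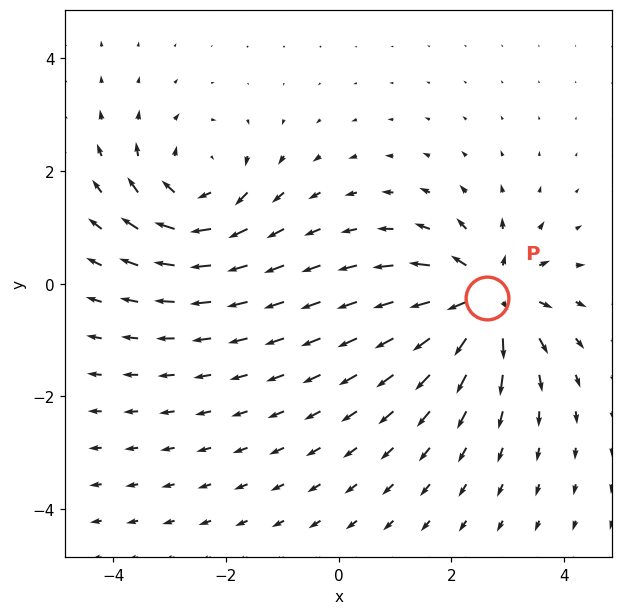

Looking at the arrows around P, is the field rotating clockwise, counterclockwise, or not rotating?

not rotating

Near P at (2.6, -0.3) the arrows show no circulation. The curl there is ≈0.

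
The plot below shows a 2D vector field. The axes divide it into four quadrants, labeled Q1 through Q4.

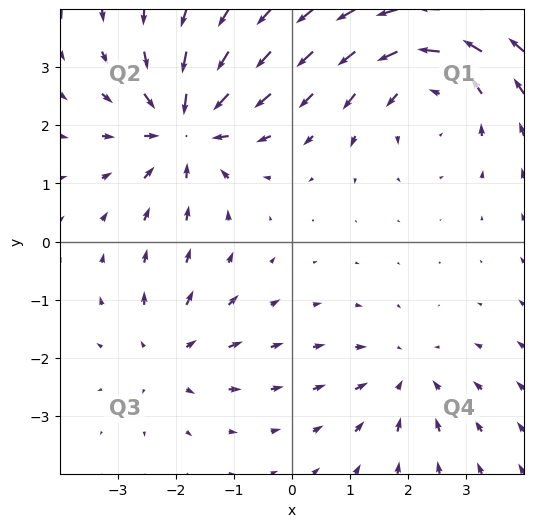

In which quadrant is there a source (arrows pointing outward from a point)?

The source sits at approximately (-2.1, -2.0), which lies in quadrant Q3. The divergence there is about +3, positive as expected for a source.

Q3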